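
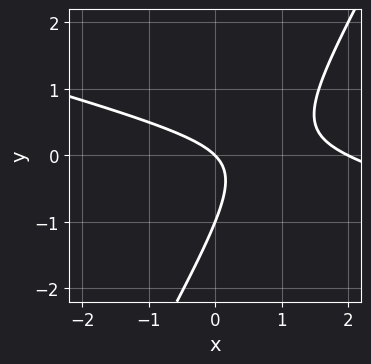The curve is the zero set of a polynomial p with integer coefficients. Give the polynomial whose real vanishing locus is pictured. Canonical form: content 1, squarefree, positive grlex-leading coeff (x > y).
(a) deg p = 2. The shape is more complex than any degree-1 curve.
(b) From the visible intercepts: the y-axis gridline crossings are at y ∈ {-1, 0}; among the integer gridlines, it crosses the x-axis at x ∈ {0, 2}.
(c) These observations pin down the coefficients.

x^2 + 3*x*y - 2*y^2 - 2*x - 2*y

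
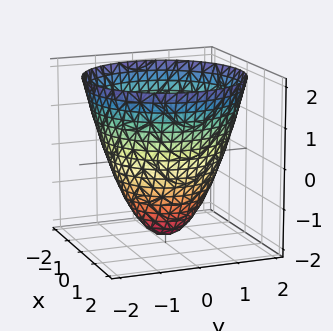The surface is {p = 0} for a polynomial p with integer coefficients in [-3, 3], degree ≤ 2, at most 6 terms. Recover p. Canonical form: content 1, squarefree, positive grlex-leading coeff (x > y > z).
x^2 + y^2 - z - 2

First, deg p = 2. No degree-1 surface has this shape.
Next, by symmetry, every cross-section ⟂ z is a circle, so x, y appear only via x² + y².
Then, checking where it meets the axes: one z-axis crossing is at z = -2; a circular section at z = -1 has radius exactly 1.
Finally, the integer polynomial consistent with all of this is the stated p.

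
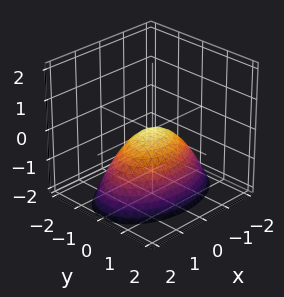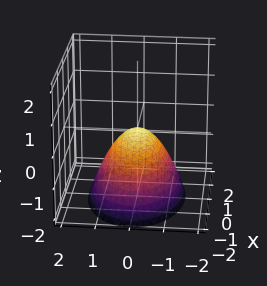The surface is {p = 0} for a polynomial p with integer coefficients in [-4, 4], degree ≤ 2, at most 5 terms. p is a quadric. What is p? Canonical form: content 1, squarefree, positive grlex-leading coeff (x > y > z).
x^2 + 2*y^2 + 2*z

(a) The degree is 2 — a paraboloid; a quadric.
(b) Symmetries: the x ↦ −x reflection is a symmetry, so x appears only in even powers; the y ↦ −y reflection is a symmetry, so y appears only in even powers.
(c) Reading off the gridlines: it crosses the x-axis at the gridline x = 0; it meets the y-axis at y = 0 (among the integer gridlines).
(d) These observations pin down the coefficients.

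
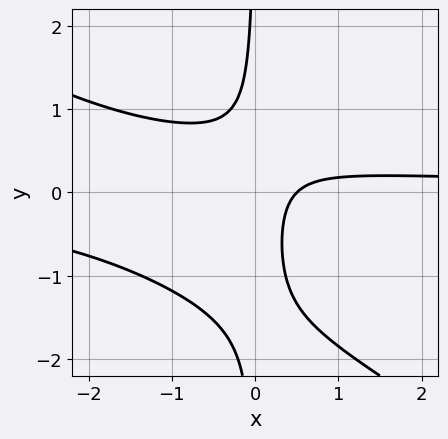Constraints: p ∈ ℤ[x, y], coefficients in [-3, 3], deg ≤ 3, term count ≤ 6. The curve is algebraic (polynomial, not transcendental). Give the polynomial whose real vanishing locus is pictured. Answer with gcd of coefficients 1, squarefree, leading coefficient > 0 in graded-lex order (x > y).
1. Degree: a generic line meets the curve in up to 3 points, so deg p = 3.
2. From the axis intercepts and sections: it misses every integer gridline on the y-axis.
3. Assembling these constraints gives the stated polynomial.

2*x^2*y + 3*x*y^2 + 3*x*y - 2*x + 1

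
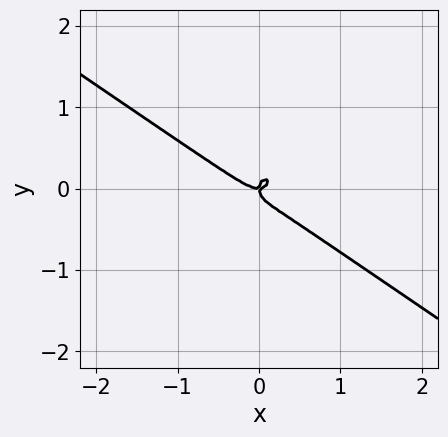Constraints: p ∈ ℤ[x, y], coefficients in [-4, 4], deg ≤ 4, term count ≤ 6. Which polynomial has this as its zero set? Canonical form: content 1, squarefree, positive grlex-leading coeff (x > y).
The degree is 3 — the shape is more complex than any degree-2 curve.
Observable constraints: it meets the x-axis at x = 0 (among the integer gridlines); it crosses the y-axis at the gridline y = 0.
Matching integer coefficients to the picture gives p.

3*x^3 + 3*x^2*y + 3*y^3 - x*y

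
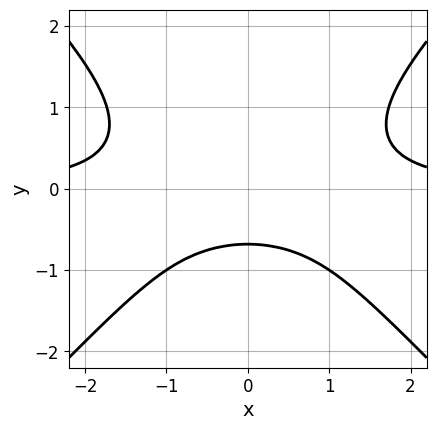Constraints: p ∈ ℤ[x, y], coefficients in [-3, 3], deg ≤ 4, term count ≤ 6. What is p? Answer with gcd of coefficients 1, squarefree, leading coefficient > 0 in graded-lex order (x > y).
1. Degree: the shape is more complex than any degree-2 curve, so deg p = 3.
2. Symmetries: the x ↦ −x reflection is a symmetry, so x appears only in even powers.
3. Observable constraints: no x-intercept at any integer in the box.
4. Solving for integer coefficients yields p as stated.

x^2*y - y^3 - y - 1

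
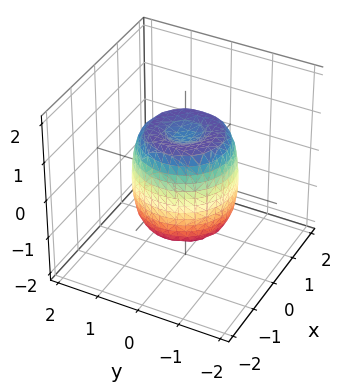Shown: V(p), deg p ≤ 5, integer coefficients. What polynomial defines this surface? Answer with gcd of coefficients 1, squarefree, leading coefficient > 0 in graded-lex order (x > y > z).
2*x^4 + 4*x^2*y^2 + 2*y^4 - 2*x^2 - 2*y^2 + z^2 - 1

1. deg p = 4. A generic line meets the surface in up to 4 points.
2. By symmetry, the surface is invariant under rotation about z: p = q(x² + y², z).
3. From the axis intercepts and sections: among the integer gridlines, it crosses the z-axis at z ∈ {-1, 1}; a circular section at z = 1 has radius exactly 1.
4. Matching integer coefficients to the picture gives p.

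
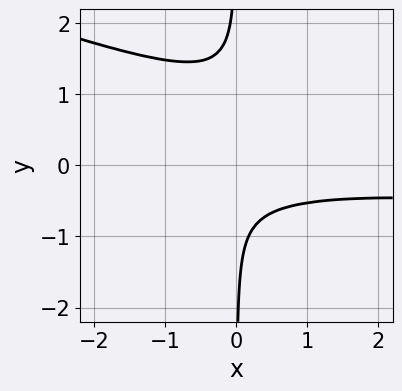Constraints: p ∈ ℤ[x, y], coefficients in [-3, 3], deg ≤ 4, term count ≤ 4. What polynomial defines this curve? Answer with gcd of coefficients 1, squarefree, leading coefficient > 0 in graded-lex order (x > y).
x^2*y^2 + 3*x*y^3 - 3*x*y^2 + 1

(a) The degree is 4 — the shape is more complex than any degree-3 curve.
(b) Observable constraints: the curve avoids every integer y-axis point in the box; the curve avoids every integer x-axis point in the box.
(c) The integer polynomial consistent with all of this is the stated p.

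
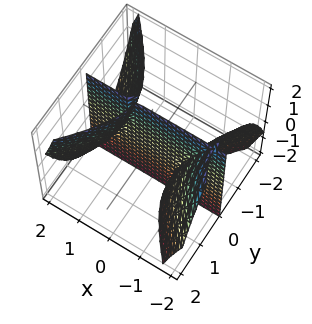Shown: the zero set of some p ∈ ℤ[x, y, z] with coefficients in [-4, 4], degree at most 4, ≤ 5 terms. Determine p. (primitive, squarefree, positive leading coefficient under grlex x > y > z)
3*x^2*y + 2*x*y*z - 3*y^3 - 3*y

I count 3 distinct pieces.
deg p = 3.
From the axis intercepts and sections: one y-axis crossing is at y = 0; the visible x-axis segment lies entirely on the surface.
Together with the visible shape, these determine p as stated.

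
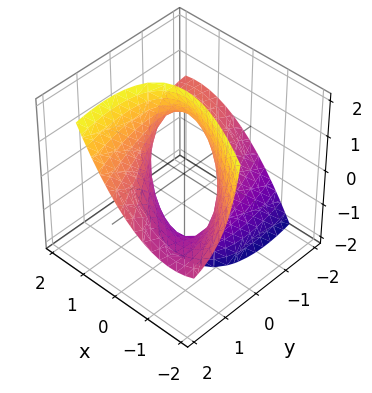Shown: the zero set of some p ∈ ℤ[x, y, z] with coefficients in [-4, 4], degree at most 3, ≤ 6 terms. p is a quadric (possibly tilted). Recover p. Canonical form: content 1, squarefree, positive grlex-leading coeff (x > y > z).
2*x^2 + 3*x*y + y^2 - 3*y*z - 2

(a) Degree: no degree-1 surface has this shape, so deg p = 2.
(b) Observable constraints: the surface avoids every integer z-axis point in the box; among the integer gridlines, it crosses the x-axis at x ∈ {-1, 1}.
(c) The integer polynomial consistent with all of this is the stated p.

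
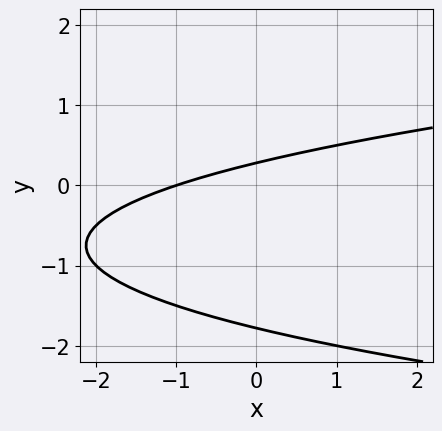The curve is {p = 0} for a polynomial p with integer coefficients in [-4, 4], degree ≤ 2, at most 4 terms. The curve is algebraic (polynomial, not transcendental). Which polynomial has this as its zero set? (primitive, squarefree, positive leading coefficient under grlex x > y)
Degree: a generic line meets the curve in up to 2 points, so deg p = 2.
Observable constraints: it crosses the x-axis at the gridline x = -1.
Together with the visible shape, these determine p as stated.

2*y^2 - x + 3*y - 1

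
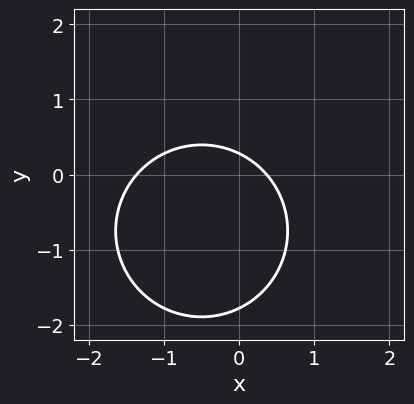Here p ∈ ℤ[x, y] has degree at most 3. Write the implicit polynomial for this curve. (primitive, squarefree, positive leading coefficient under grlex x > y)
2*x^2 + 2*y^2 + 2*x + 3*y - 1

First, deg p = 2.
Finally, putting this together gives p.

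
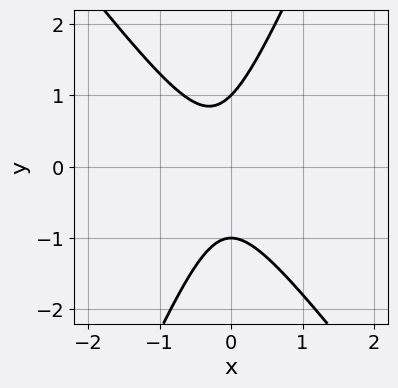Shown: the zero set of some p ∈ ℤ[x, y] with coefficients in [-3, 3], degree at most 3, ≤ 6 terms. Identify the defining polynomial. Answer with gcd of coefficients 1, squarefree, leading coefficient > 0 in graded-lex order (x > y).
(a) Degree: no degree-1 curve has this shape, so deg p = 2.
(b) From the visible intercepts: among the integer gridlines, it crosses the y-axis at y ∈ {-1, 1}; it misses every integer gridline on the x-axis.
(c) Assembling these constraints gives the stated polynomial.

3*x^2 + x*y - y^2 + x + 1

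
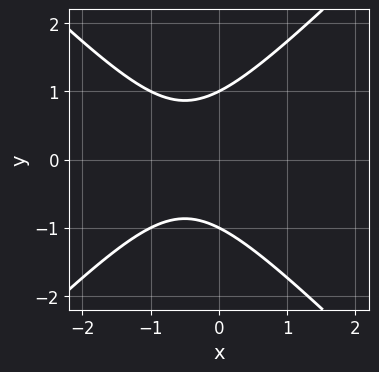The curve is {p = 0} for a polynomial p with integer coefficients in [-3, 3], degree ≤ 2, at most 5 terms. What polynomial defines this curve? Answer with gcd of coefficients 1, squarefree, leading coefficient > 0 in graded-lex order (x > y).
1. deg p = 2. The shape is more complex than any degree-1 curve.
2. Symmetries: it's symmetric under y → −y, forcing even powers of y.
3. From the visible intercepts: the curve avoids every integer x-axis point in the box; among the integer gridlines, it crosses the y-axis at y ∈ {-1, 1}.
4. Together with the visible shape, these determine p as stated.

x^2 - y^2 + x + 1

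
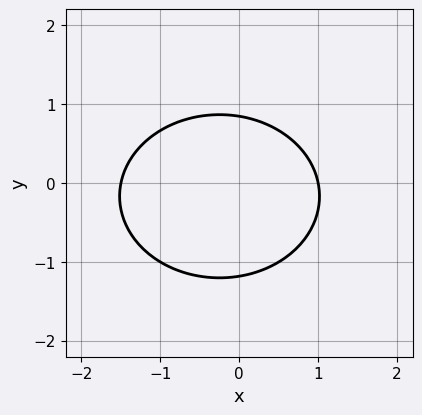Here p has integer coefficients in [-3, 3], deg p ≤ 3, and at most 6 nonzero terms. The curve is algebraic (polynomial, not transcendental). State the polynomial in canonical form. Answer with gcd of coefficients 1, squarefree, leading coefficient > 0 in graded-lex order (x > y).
(a) Degree: a generic line meets the curve in up to 2 points, so deg p = 2.
(b) From the axis intercepts and sections: one x-axis crossing is at x = 1.
(c) Together with the visible shape, these determine p as stated.

2*x^2 + 3*y^2 + x + y - 3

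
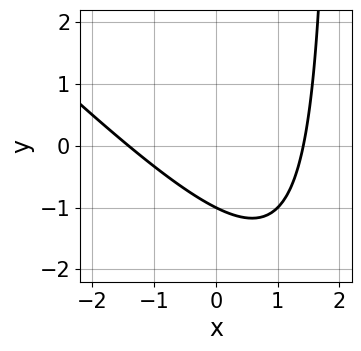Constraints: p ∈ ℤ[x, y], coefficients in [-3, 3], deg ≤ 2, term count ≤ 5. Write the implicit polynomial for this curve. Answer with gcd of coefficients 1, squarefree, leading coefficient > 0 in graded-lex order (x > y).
x^2 + x*y - 2*y - 2

1. deg p = 2. A generic line meets the curve in up to 2 points.
2. From the axis intercepts and sections: it crosses the y-axis at the gridline y = -1.
3. Matching integer coefficients to the picture gives p.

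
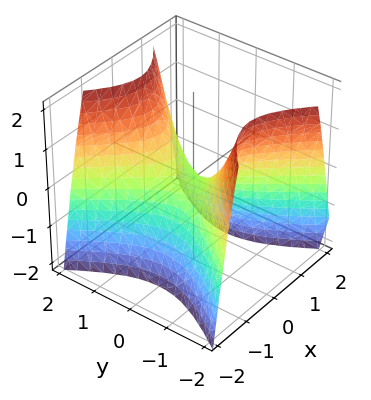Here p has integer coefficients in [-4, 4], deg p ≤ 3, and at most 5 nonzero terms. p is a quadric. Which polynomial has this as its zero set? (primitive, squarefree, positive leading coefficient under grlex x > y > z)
1. deg p = 2.
2. Symmetries: mirror symmetry y ↦ −y ⇒ only even powers of y; the x ↦ −x reflection is a symmetry, so x appears only in even powers.
3. From the axis intercepts and sections: it crosses the y-axis at the gridline y = 0; it crosses the z-axis at the gridline z = 0.
4. Assembling these constraints gives the stated polynomial.

3*x^2 - 2*y^2 + 2*z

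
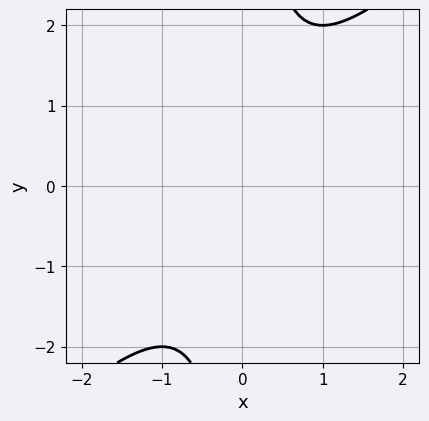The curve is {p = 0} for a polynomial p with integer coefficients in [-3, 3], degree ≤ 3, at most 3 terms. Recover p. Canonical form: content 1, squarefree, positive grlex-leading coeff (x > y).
x^2 - x*y + 1

(a) The degree is 2 — a generic line meets the curve in up to 2 points.
(b) Reading off the gridlines: no x-intercept at any integer in the box; it misses every integer gridline on the y-axis.
(c) Together with the visible shape, these determine p as stated.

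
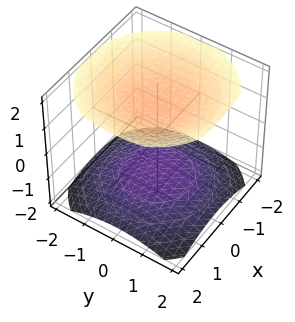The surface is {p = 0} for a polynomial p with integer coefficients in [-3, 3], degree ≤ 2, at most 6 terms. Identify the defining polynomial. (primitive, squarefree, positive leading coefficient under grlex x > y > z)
x^2 + y^2 - 2*z^2 + 3

The picture has 2 separate pieces. They look like related sheets of one shape, so recover p as a whole.
Degree: the shape is more complex than any degree-1 surface, so deg p = 2.
Symmetries: the z-axis is an axis of rotation, so x and y enter only as x² + y².
From the visible intercepts: the surface avoids every integer x-axis point in the box; the surface avoids every integer y-axis point in the box.
Matching integer coefficients to the picture gives p.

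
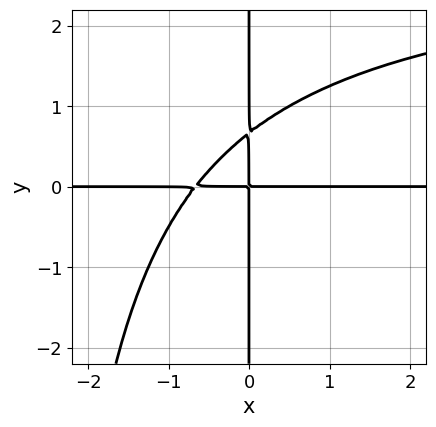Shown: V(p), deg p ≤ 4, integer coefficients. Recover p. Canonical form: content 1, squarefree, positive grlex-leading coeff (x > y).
The degree is 4 — the shape is more complex than any degree-3 curve.
From the visible intercepts: every point of the y-axis in the box is on the curve; every point of the x-axis in the box is on the curve.
Putting this together gives p.

x^2*y^2 - 3*x^2*y + 3*x*y^2 - 2*x*y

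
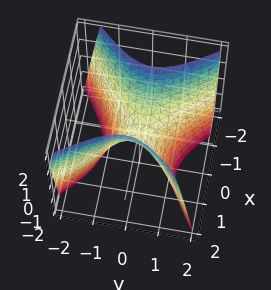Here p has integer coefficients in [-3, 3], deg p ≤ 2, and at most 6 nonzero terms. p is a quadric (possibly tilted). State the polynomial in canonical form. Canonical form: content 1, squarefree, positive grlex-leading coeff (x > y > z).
3*x^2 - x*y - 3*y^2 - 2*z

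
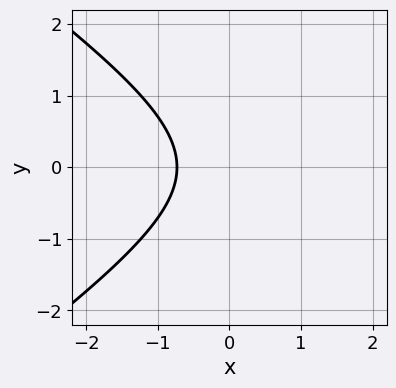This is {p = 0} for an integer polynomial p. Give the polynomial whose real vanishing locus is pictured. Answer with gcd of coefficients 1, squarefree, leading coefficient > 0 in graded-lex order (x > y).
(a) Degree: the shape is more complex than any degree-1 curve, so deg p = 2.
(b) Symmetries: the y ↦ −y reflection is a symmetry, so y appears only in even powers.
(c) Reading off the gridlines: the curve avoids every integer y-axis point in the box.
(d) Solving for integer coefficients yields p as stated.

x^2 - 2*y^2 - 2*x - 2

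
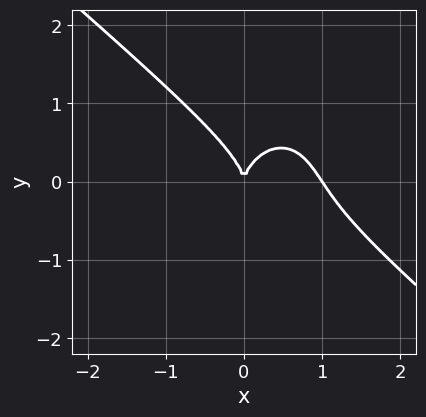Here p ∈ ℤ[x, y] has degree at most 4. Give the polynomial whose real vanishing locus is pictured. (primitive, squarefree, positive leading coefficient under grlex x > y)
First, the degree is 3 — a generic line meets the curve in up to 3 points.
Then, from the axis intercepts and sections: the x-axis gridline crossings are at x ∈ {0, 1}; one y-axis crossing is at y = 0.
Finally, together with the visible shape, these determine p as stated.

3*x^3 + 2*x^2*y + 2*y^3 - 3*x^2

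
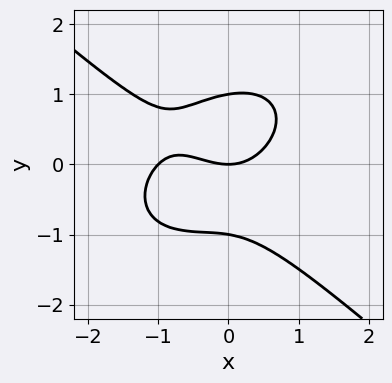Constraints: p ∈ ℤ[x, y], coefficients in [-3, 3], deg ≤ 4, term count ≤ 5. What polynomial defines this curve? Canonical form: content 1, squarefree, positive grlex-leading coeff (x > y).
2*x^3 + 3*y^3 + 2*x^2 - x*y - 3*y

First, deg p = 3.
Next, checking where it meets the axes: the x-axis gridline crossings are at x ∈ {-1, 0}; the y-axis gridline crossings are at y ∈ {-1, 0, 1}.
Finally, fitting integer coefficients to these (and the overall shape) gives p.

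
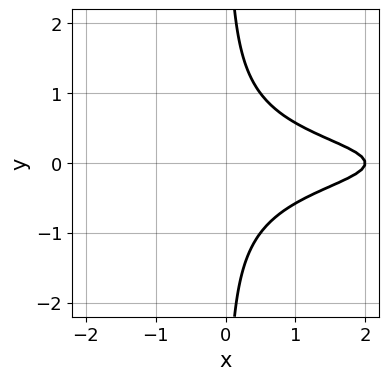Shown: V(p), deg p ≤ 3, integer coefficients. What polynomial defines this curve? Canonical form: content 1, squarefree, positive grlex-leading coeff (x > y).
Degree: the shape is more complex than any degree-2 curve, so deg p = 3.
Symmetries: it's symmetric under y → −y, forcing even powers of y.
From the visible intercepts: the curve avoids every integer y-axis point in the box; one x-axis crossing is at x = 2.
Fitting integer coefficients to these (and the overall shape) gives p.

3*x*y^2 + x - 2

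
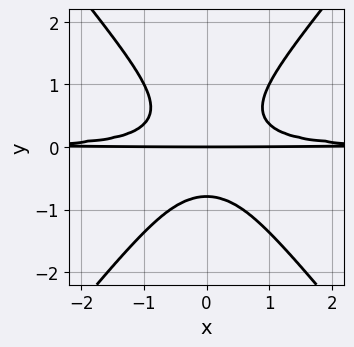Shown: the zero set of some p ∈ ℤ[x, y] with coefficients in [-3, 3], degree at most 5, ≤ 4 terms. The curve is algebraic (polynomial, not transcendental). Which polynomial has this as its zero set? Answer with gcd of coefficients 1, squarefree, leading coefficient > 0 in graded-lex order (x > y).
3*x^2*y^2 - 2*y^4 - y

First, the degree is 4 — the shape is more complex than any degree-3 curve.
Then, symmetries: it's symmetric under x → −x, forcing even powers of x.
Then, from the visible intercepts: it crosses the y-axis at the gridline y = 0; every point of the x-axis in the box is on the curve.
Finally, fitting integer coefficients to these (and the overall shape) gives p.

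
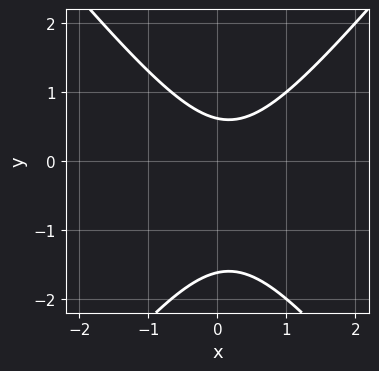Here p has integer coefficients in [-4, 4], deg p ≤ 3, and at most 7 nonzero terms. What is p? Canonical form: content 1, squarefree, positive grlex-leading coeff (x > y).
3*x^2 - 2*y^2 - x - 2*y + 2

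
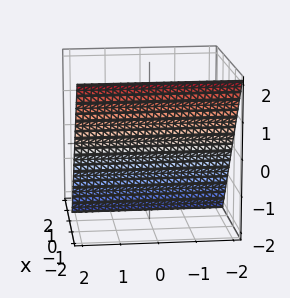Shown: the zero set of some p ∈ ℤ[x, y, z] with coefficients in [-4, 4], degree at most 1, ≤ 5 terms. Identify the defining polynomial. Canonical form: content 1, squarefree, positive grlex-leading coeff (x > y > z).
deg p = 1.
From the visible intercepts: one z-axis crossing is at z = -1; the surface avoids every integer y-axis point in the box.
Putting this together gives p.

3*x + 2*z + 2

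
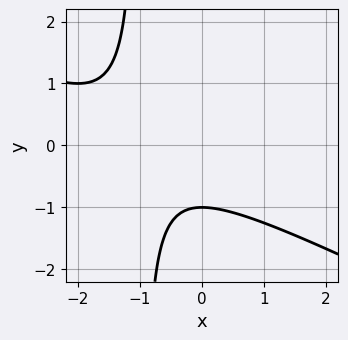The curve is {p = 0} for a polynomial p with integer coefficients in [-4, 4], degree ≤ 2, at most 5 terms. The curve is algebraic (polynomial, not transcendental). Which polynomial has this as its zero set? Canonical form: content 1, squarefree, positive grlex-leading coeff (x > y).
1. Degree: no degree-1 curve has this shape, so deg p = 2.
2. From the visible intercepts: the curve avoids every integer x-axis point in the box; one y-axis crossing is at y = -1.
3. Putting this together gives p.

x^2 + 2*x*y + 2*x + 2*y + 2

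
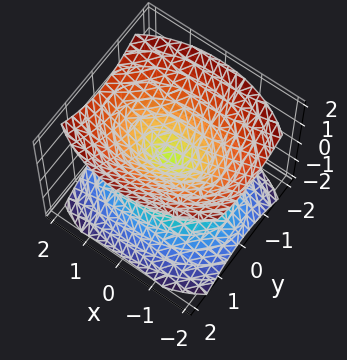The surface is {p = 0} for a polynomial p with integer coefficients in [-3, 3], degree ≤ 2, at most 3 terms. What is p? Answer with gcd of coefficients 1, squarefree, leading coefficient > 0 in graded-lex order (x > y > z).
1. The picture has 2 separate pieces. Treating them together as one polynomial.
2. Degree: two nappes meeting at a single point; a quadric, so deg p = 2.
3. Symmetries: mirror symmetry z ↦ −z ⇒ only even powers of z; the y ↦ −y reflection is a symmetry, so y appears only in even powers; it's symmetric under x → −x, forcing even powers of x.
4. Reading off the gridlines: it meets the x-axis at x = 0 (among the integer gridlines); it crosses the y-axis at the gridline y = 0; it meets the z-axis at z = 0 (among the integer gridlines).
5. Fitting integer coefficients to these (and the overall shape) gives p.

x^2 + 2*y^2 - 2*z^2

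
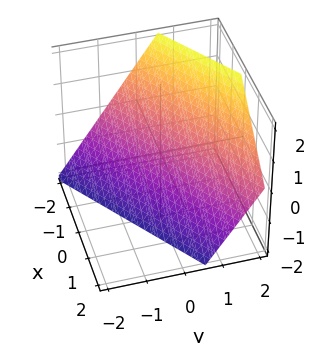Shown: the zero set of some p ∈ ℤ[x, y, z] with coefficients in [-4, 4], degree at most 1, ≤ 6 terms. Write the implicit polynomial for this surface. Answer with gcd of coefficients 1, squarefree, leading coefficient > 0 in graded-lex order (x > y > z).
1. deg p = 1. The surface is flat (a plane).
2. Reading off the gridlines: it meets the x-axis at x = -1 (among the integer gridlines); it crosses the z-axis at the gridline z = -1.
3. Solving for integer coefficients yields p as stated.

2*x - 3*y + 2*z + 2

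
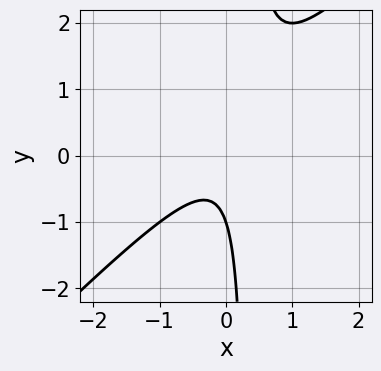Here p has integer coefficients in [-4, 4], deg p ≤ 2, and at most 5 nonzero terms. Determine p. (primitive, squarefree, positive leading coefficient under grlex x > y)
3*x^2 - 3*x*y + y + 1

(a) Degree: no degree-1 curve has this shape, so deg p = 2.
(b) Checking where it meets the axes: it meets the y-axis at y = -1 (among the integer gridlines); it misses every integer gridline on the x-axis.
(c) Putting this together gives p.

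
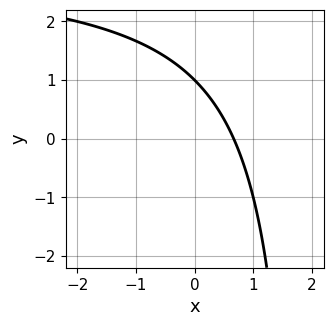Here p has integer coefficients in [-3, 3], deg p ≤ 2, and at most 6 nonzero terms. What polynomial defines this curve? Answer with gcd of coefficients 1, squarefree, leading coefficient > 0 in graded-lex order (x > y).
First, deg p = 2. The shape is more complex than any degree-1 curve.
Next, checking where it meets the axes: one y-axis crossing is at y = 1.
Finally, assembling these constraints gives the stated polynomial.

x*y - 3*x - 2*y + 2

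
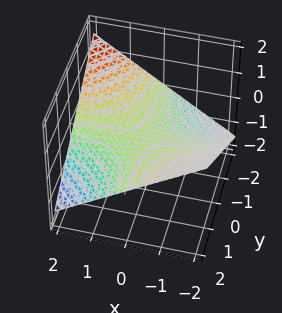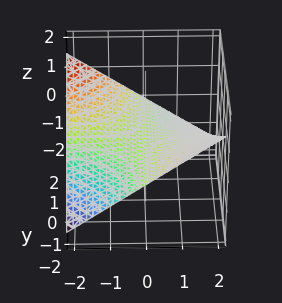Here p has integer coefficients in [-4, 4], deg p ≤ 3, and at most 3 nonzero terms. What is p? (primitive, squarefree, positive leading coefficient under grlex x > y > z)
x*y + 3*z

The degree is 2 — a saddle surface; a quadric.
Reading off the gridlines: the visible y-axis segment lies entirely on the surface; one z-axis crossing is at z = 0; the visible x-axis segment lies entirely on the surface.
Together with the visible shape, these determine p as stated.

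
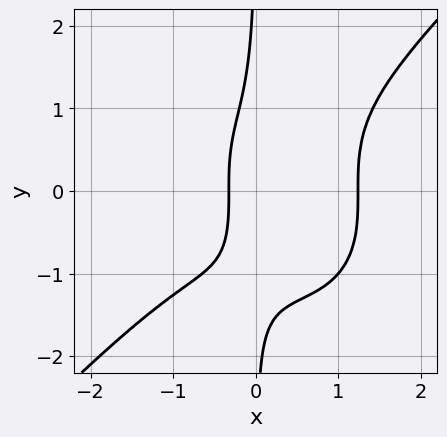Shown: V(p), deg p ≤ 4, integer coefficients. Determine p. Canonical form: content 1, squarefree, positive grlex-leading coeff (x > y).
2*x^4 - 2*x*y^3 - 3*x - 1

1. deg p = 4. The shape is more complex than any degree-3 curve.
2. Observable constraints: no y-intercept at any integer in the box.
3. Putting this together gives p.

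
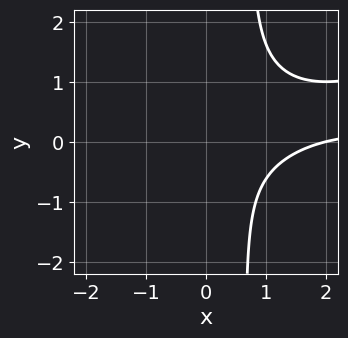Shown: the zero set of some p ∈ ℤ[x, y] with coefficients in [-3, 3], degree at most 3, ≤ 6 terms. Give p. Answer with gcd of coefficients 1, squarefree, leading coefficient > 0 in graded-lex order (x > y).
(a) deg p = 3.
(b) Reading off the gridlines: the curve avoids every integer y-axis point in the box; it crosses the x-axis at the gridline x = 2.
(c) Together with the visible shape, these determine p as stated.

x^2*y - 3*x*y^2 + 2*y^2 - x + 2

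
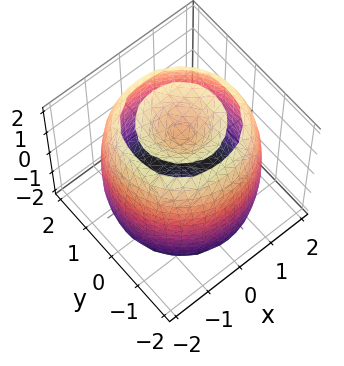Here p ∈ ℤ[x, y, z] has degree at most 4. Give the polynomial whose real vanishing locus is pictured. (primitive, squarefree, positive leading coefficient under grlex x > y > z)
I count 2 distinct pieces.
deg p = 4.
Symmetries: rotational symmetry about the z-axis ⇒ p depends on x, y only through x² + y².
Against the integer gridlines: a circular section at z = -2 has radius exactly 1.
Assembling these constraints gives the stated polynomial.

x^4 + 2*x^2*y^2 + y^4 - 3*x^2 - 3*y^2 + z^2 - 2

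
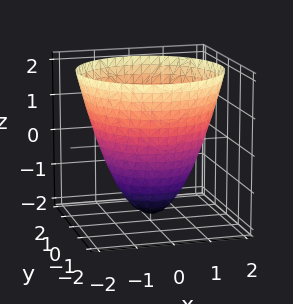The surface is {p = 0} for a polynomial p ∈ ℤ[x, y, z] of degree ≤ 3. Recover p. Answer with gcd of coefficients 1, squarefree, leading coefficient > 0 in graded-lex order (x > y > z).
x^2 + y^2 - z - 2

Degree: a generic line meets the surface in up to 2 points, so deg p = 2.
Symmetries: every cross-section ⟂ z is a circle, so x, y appear only via x² + y².
Against the integer gridlines: one z-axis crossing is at z = -2; a circular section at z = 1 has radius between 1 and 2.
These observations pin down the coefficients.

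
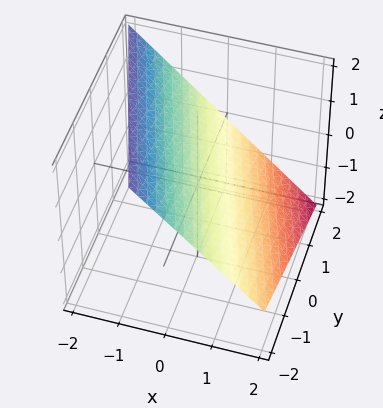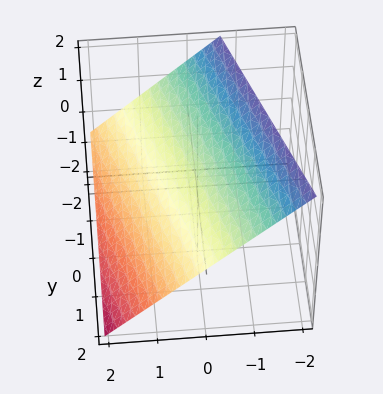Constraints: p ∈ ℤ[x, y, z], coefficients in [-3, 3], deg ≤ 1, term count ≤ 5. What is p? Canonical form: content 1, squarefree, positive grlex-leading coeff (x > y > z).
1. Degree: every cross-section is a straight line — this is a plane, so deg p = 1.
2. From the visible intercepts: it crosses the y-axis at the gridline y = 2.
3. Solving for integer coefficients yields p as stated.

3*x + y + 3*z - 2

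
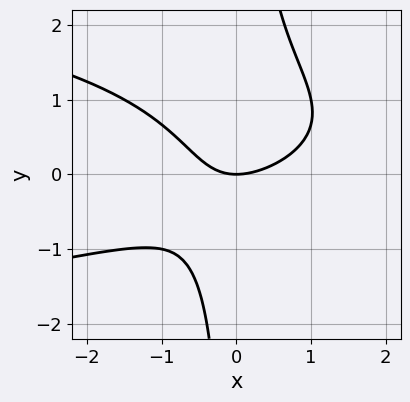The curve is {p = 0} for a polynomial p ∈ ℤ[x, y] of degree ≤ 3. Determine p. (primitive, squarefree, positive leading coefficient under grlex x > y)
3*x*y^2 + 2*x^2 - 2*x*y - 3*y

First, deg p = 3. The shape is more complex than any degree-2 curve.
Next, against the integer gridlines: it meets the y-axis at y = 0 (among the integer gridlines); it crosses the x-axis at the gridline x = 0.
Finally, together with the visible shape, these determine p as stated.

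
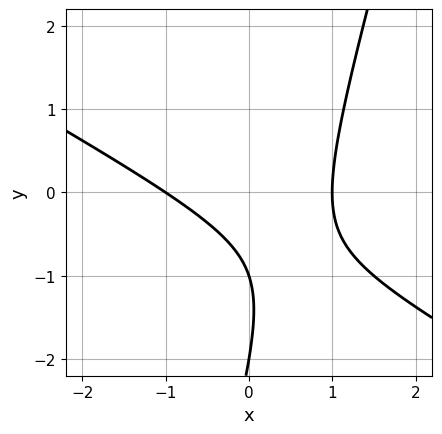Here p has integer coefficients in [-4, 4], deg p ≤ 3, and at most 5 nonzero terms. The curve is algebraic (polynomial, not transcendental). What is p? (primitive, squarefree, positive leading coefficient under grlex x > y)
deg p = 2. No degree-1 curve has this shape.
Reading off the gridlines: the y-axis gridline crossings are at y ∈ {-2, -1}; the x-axis gridline crossings are at x ∈ {-1, 1}.
Together with the visible shape, these determine p as stated.

2*x^2 + 3*x*y - y^2 - 3*y - 2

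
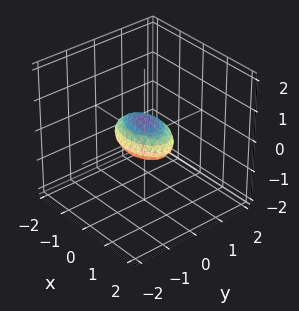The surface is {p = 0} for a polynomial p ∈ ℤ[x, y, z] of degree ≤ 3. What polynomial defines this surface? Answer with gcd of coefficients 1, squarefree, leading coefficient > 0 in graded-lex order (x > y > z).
deg p = 2. Bounded and convex; a quadric.
Symmetries: it's symmetric under x → −x, forcing even powers of x; it's symmetric under z → −z, forcing even powers of z; mirror symmetry y ↦ −y ⇒ only even powers of y.
From the visible intercepts: the x-axis gridline crossings are at x ∈ {-1, 1}.
The integer polynomial consistent with all of this is the stated p.

x^2 + 2*y^2 + 3*z^2 - 1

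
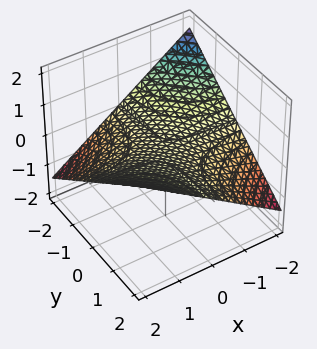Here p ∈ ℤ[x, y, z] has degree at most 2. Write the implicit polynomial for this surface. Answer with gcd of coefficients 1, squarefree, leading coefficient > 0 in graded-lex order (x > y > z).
1. Degree: a hyperbolic paraboloid; a quadric, so deg p = 2.
2. Reading off the gridlines: the visible y-axis segment lies entirely on the surface; every point of the x-axis in the box is on the surface.
3. Assembling these constraints gives the stated polynomial.

x*y - 3*z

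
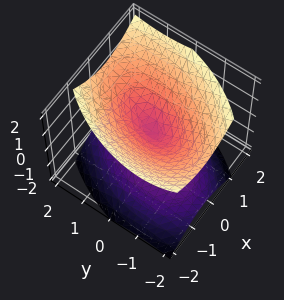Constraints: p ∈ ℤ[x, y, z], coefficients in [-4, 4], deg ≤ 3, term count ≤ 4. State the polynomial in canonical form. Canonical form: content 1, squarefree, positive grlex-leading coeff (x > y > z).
2*x^2 - x*y + y^2 - 2*z^2

(a) Degree: no degree-1 surface has this shape, so deg p = 2.
(b) Against the integer gridlines: it crosses the y-axis at the gridline y = 0; one z-axis crossing is at z = 0; it meets the x-axis at x = 0 (among the integer gridlines).
(c) Fitting integer coefficients to these (and the overall shape) gives p.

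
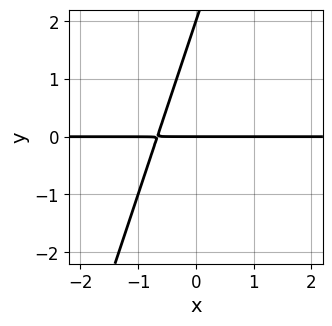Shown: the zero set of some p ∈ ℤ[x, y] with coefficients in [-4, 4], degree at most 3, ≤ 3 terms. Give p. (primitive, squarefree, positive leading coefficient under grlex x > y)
(a) The degree is 2 — a generic line meets the curve in up to 2 points.
(b) Against the integer gridlines: the y-axis gridline crossings are at y ∈ {0, 2}; the visible x-axis segment lies entirely on the curve.
(c) Putting this together gives p.

3*x*y - y^2 + 2*y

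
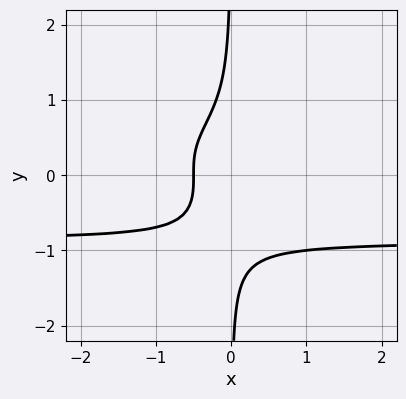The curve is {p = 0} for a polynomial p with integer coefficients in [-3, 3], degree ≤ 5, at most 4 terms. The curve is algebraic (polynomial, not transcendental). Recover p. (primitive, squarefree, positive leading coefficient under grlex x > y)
First, degree: no degree-3 curve has this shape, so deg p = 4.
Next, checking where it meets the axes: the curve avoids every integer y-axis point in the box.
Finally, fitting integer coefficients to these (and the overall shape) gives p.

3*x*y^3 + 2*x + 1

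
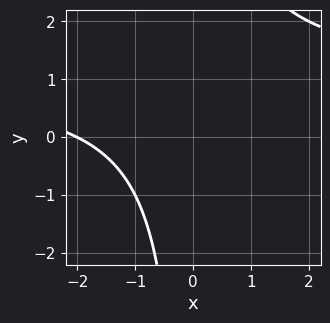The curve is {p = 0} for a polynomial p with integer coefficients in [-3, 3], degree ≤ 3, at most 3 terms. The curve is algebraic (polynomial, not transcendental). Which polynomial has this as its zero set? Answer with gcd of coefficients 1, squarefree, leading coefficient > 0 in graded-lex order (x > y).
x*y - x - 2

First, the degree is 2 — no degree-1 curve has this shape.
Then, checking where it meets the axes: the curve avoids every integer y-axis point in the box; it meets the x-axis at x = -2 (among the integer gridlines).
Finally, assembling these constraints gives the stated polynomial.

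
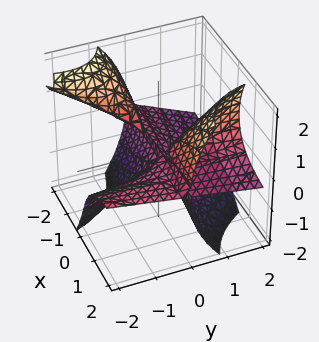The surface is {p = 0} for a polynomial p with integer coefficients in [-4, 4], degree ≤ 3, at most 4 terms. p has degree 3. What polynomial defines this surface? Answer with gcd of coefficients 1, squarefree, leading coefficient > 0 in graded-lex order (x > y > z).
I count 2 distinct pieces.
The degree is 3 — the shape is more complex than any degree-2 surface.
Checking where it meets the axes: the visible x-axis segment lies entirely on the surface; it meets the z-axis at z = 0 (among the integer gridlines); it meets the y-axis at y = 0 (among the integer gridlines).
Putting this together gives p.

x*y^2 + 3*x*y*z - z^3 - y^2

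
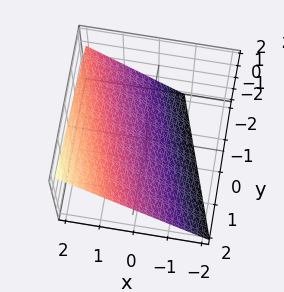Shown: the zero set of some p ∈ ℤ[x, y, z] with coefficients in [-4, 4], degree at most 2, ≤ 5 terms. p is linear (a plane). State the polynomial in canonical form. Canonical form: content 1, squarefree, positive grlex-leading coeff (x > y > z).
3*x + y - 3*z - 2

(a) The degree is 1 — the surface is flat (a plane).
(b) From the axis intercepts and sections: it crosses the y-axis at the gridline y = 2.
(c) Assembling these constraints gives the stated polynomial.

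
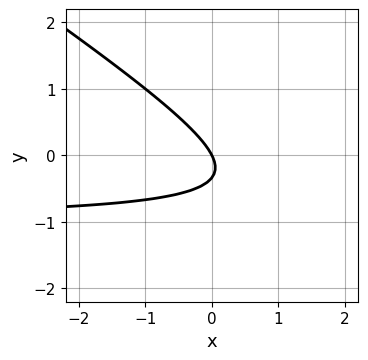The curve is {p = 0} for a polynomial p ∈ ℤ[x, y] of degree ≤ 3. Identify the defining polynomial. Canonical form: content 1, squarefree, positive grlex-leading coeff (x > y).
2*x*y + 3*y^2 + 2*x + y

(a) The degree is 2 — the shape is more complex than any degree-1 curve.
(b) Checking where it meets the axes: one x-axis crossing is at x = 0; it meets the y-axis at y = 0 (among the integer gridlines).
(c) Solving for integer coefficients yields p as stated.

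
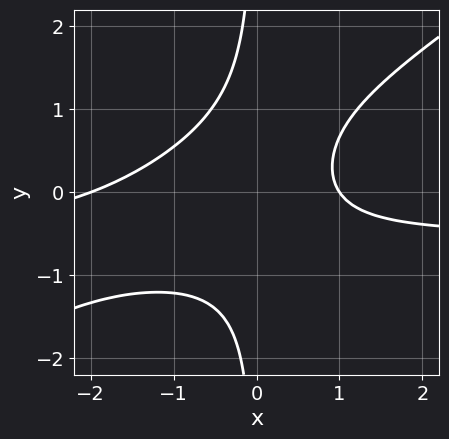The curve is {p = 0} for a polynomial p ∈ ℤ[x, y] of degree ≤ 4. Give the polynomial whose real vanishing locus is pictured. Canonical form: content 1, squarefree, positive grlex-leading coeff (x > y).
(a) Degree: the shape is more complex than any degree-2 curve, so deg p = 3.
(b) From the visible intercepts: it misses every integer gridline on the y-axis; among the integer gridlines, it crosses the x-axis at x ∈ {-2, 1}.
(c) Assembling these constraints gives the stated polynomial.

2*x^2*y - 3*x*y^2 + x^2 + x - 2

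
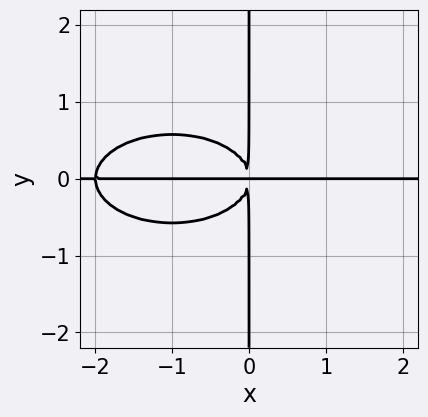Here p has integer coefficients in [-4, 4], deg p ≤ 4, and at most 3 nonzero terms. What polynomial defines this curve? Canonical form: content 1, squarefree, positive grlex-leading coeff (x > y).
x^3*y + 3*x*y^3 + 2*x^2*y

(a) The degree is 4 — no degree-3 curve has this shape.
(b) From the visible intercepts: every point of the x-axis in the box is on the curve; every point of the y-axis in the box is on the curve.
(c) Together with the visible shape, these determine p as stated.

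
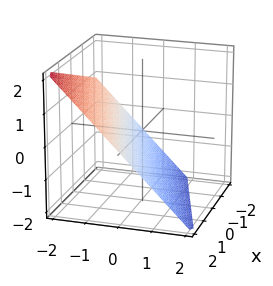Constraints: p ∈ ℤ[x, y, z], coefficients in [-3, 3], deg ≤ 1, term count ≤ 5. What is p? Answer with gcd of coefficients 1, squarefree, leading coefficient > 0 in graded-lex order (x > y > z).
x - 3*y - 3*z - 2

The degree is 1 — the surface is flat (a plane).
Checking where it meets the axes: one x-axis crossing is at x = 2.
Fitting integer coefficients to these (and the overall shape) gives p.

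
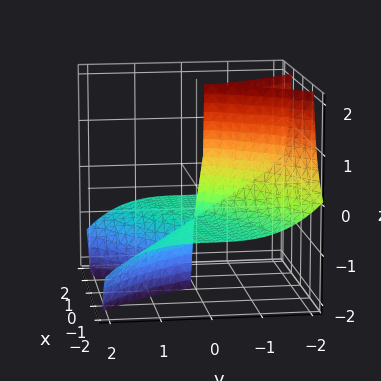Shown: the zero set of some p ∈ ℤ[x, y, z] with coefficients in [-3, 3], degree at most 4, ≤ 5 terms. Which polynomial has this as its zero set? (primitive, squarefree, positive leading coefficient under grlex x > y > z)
3*x^2*z + y^3 + 2*x^2

The degree is 3 — no degree-2 surface has this shape.
Observable constraints: it crosses the x-axis at the gridline x = 0; every point of the z-axis in the box is on the surface; one y-axis crossing is at y = 0.
Together with the visible shape, these determine p as stated.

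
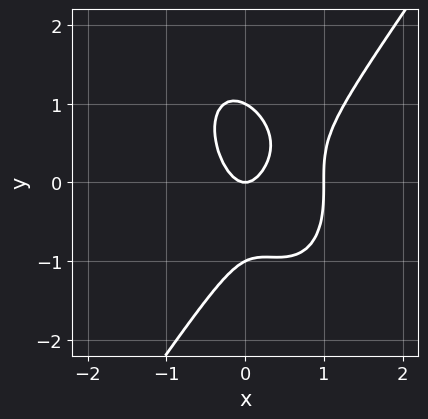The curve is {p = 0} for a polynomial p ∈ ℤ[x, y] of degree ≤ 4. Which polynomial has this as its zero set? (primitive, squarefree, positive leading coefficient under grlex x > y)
First, deg p = 3.
Then, against the integer gridlines: among the integer gridlines, it crosses the x-axis at x ∈ {0, 1}; the y-axis gridline crossings are at y ∈ {-1, 0, 1}.
Finally, putting this together gives p.

3*x^3 - y^3 - 3*x^2 - x*y + y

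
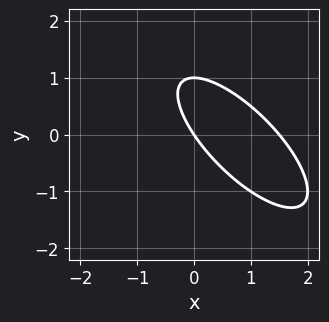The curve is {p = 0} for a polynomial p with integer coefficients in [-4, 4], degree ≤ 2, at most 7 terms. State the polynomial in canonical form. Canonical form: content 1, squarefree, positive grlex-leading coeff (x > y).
2*x^2 + 3*x*y + 2*y^2 - 3*x - 2*y

First, the degree is 2 — a generic line meets the curve in up to 2 points.
Then, against the integer gridlines: the y-axis gridline crossings are at y ∈ {0, 1}; it meets the x-axis at x = 0 (among the integer gridlines).
Finally, solving for integer coefficients yields p as stated.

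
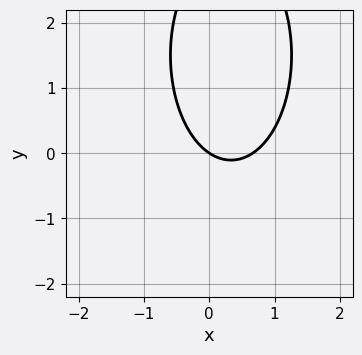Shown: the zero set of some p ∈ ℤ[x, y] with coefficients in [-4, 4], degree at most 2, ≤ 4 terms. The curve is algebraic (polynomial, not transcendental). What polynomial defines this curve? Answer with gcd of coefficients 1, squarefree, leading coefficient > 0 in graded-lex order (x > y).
3*x^2 + y^2 - 2*x - 3*y

Degree: the shape is more complex than any degree-1 curve, so deg p = 2.
From the visible intercepts: one y-axis crossing is at y = 0; it crosses the x-axis at the gridline x = 0.
Assembling these constraints gives the stated polynomial.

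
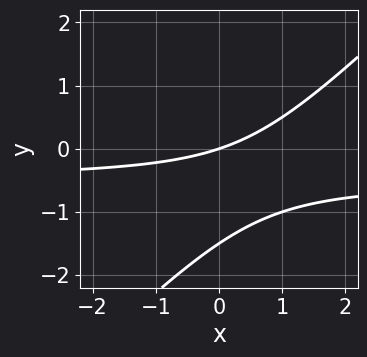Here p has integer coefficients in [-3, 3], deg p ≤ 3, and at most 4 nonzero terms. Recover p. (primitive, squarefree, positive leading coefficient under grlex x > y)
(a) Degree: a generic line meets the curve in up to 2 points, so deg p = 2.
(b) Reading off the gridlines: it crosses the y-axis at the gridline y = 0; it crosses the x-axis at the gridline x = 0.
(c) Putting this together gives p.

2*x*y - 2*y^2 + x - 3*y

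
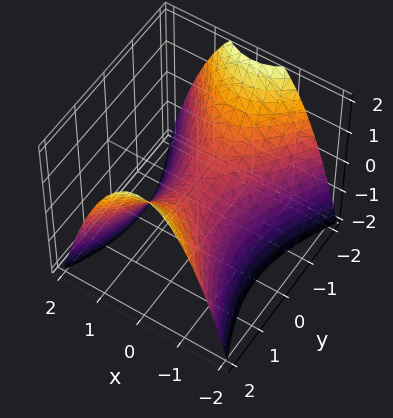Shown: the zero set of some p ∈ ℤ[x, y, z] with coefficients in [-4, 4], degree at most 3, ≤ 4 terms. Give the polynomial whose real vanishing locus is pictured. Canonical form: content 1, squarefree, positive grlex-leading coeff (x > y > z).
First, degree: a saddle surface; a quadric, so deg p = 2.
Next, symmetries: it's symmetric under y → −y, forcing even powers of y; it's symmetric under x → −x, forcing even powers of x.
Next, against the integer gridlines: it crosses the y-axis at the gridline y = 0; one x-axis crossing is at x = 0.
Finally, putting this together gives p.

2*x^2 - y^2 + 2*z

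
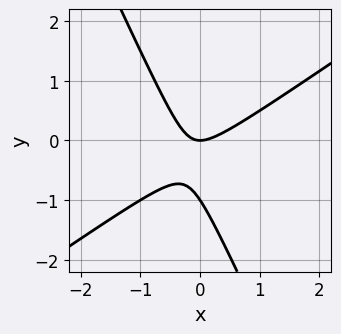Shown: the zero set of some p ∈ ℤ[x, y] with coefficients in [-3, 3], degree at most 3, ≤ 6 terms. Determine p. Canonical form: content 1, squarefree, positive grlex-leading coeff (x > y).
(a) deg p = 2.
(b) Reading off the gridlines: it meets the x-axis at x = 0 (among the integer gridlines); among the integer gridlines, it crosses the y-axis at y ∈ {-1, 0}.
(c) Fitting integer coefficients to these (and the overall shape) gives p.

3*x^2 - 3*x*y - 2*y^2 - 2*y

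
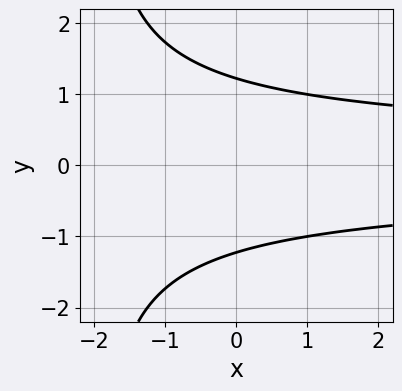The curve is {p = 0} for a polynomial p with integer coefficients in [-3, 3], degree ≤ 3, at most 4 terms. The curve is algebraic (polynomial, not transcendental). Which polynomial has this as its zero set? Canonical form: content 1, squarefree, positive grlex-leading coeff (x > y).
x*y^2 + 2*y^2 - 3

1. The degree is 3 — no degree-2 curve has this shape.
2. Symmetries: it's symmetric under y → −y, forcing even powers of y.
3. Observable constraints: the curve avoids every integer x-axis point in the box.
4. Together with the visible shape, these determine p as stated.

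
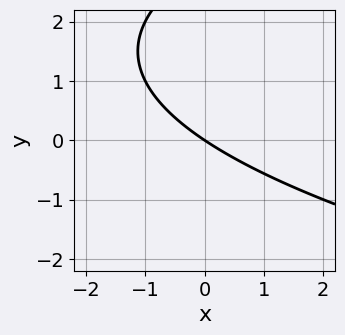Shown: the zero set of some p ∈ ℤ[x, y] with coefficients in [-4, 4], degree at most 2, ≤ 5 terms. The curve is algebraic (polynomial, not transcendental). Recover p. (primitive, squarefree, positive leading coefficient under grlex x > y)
y^2 - 2*x - 3*y

First, degree: the shape is more complex than any degree-1 curve, so deg p = 2.
Next, observable constraints: it crosses the y-axis at the gridline y = 0; it meets the x-axis at x = 0 (among the integer gridlines).
Finally, putting this together gives p.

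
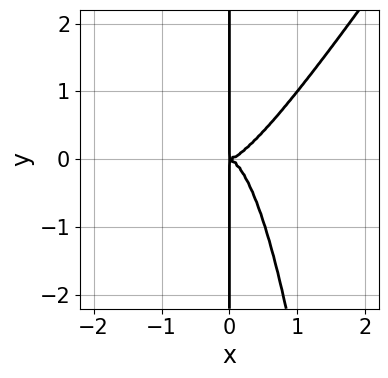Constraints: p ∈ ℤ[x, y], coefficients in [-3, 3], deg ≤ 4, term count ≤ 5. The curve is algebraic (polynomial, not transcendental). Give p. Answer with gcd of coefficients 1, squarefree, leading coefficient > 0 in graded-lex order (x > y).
(a) Degree: no degree-3 curve has this shape, so deg p = 4.
(b) Against the integer gridlines: the visible y-axis segment lies entirely on the curve.
(c) Matching integer coefficients to the picture gives p.

3*x^4 - 2*x^3*y - x*y^2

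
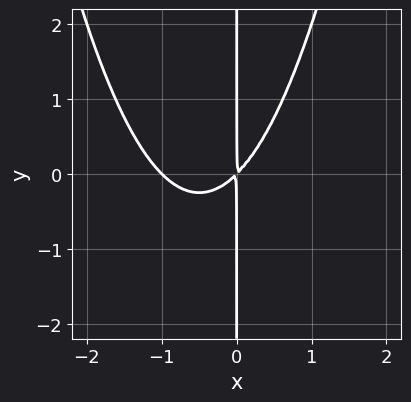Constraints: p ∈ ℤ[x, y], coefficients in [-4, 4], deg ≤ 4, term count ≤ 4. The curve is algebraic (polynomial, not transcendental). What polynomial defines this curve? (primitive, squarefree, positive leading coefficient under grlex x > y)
1. The degree is 3 — the shape is more complex than any degree-2 curve.
2. Observable constraints: one x-axis crossing is at x = -1; the visible y-axis segment lies entirely on the curve.
3. Fitting integer coefficients to these (and the overall shape) gives p.

x^3 + x^2 - x*y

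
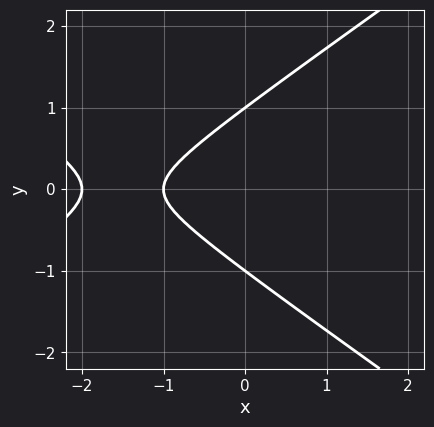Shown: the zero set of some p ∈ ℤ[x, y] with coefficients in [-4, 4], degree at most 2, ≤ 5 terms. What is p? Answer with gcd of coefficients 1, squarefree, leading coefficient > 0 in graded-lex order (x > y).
First, deg p = 2.
Next, symmetries: mirror symmetry y ↦ −y ⇒ only even powers of y.
Next, from the visible intercepts: among the integer gridlines, it crosses the x-axis at x ∈ {-2, -1}; the y-axis gridline crossings are at y ∈ {-1, 1}.
Finally, together with the visible shape, these determine p as stated.

x^2 - 2*y^2 + 3*x + 2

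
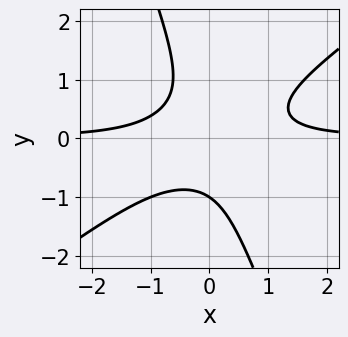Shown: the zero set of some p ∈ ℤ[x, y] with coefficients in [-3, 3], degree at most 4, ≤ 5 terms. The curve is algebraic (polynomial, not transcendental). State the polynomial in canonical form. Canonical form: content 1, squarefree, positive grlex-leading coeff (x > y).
(a) Degree: a generic line meets the curve in up to 3 points, so deg p = 3.
(b) Observable constraints: one y-axis crossing is at y = -1; the curve avoids every integer x-axis point in the box.
(c) Matching integer coefficients to the picture gives p.

2*x^2*y - 2*x*y^2 - y^3 - 1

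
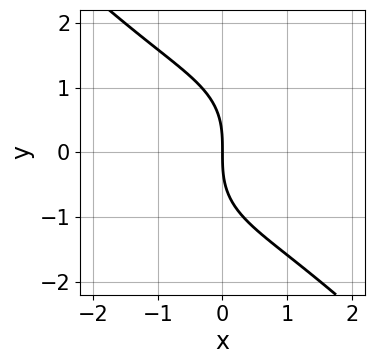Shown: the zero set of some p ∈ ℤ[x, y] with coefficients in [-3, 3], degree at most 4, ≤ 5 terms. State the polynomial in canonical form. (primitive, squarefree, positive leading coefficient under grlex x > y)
1. Degree: a generic line meets the curve in up to 3 points, so deg p = 3.
2. From the axis intercepts and sections: it crosses the x-axis at the gridline x = 0; it meets the y-axis at y = 0 (among the integer gridlines).
3. These observations pin down the coefficients.

x^3 + y^3 + 3*x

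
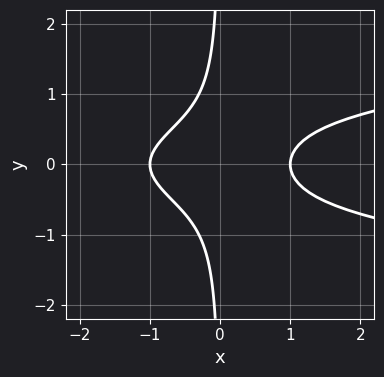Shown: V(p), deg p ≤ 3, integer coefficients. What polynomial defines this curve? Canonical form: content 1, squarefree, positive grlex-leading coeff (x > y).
3*x*y^2 - x^2 + 1

1. Degree: a generic line meets the curve in up to 3 points, so deg p = 3.
2. Symmetries: it's symmetric under y → −y, forcing even powers of y.
3. Checking where it meets the axes: the x-axis gridline crossings are at x ∈ {-1, 1}; the curve avoids every integer y-axis point in the box.
4. Fitting integer coefficients to these (and the overall shape) gives p.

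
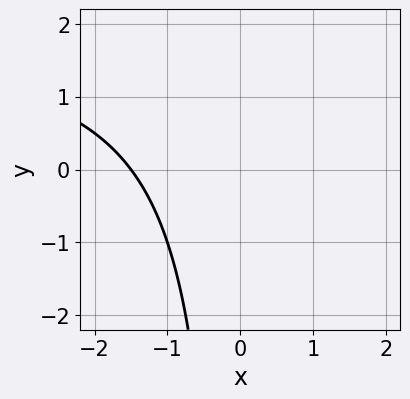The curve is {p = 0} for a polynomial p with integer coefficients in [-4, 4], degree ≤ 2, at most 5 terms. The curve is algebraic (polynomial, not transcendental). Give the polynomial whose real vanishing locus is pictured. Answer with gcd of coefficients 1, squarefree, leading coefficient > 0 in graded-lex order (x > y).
1. deg p = 2. No degree-1 curve has this shape.
2. Observable constraints: the curve avoids every integer y-axis point in the box.
3. The integer polynomial consistent with all of this is the stated p.

x*y - 2*x - 3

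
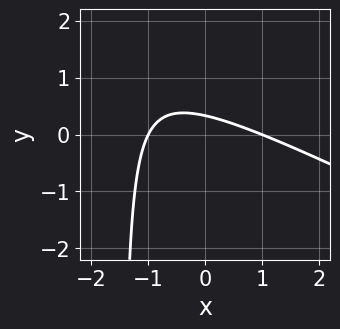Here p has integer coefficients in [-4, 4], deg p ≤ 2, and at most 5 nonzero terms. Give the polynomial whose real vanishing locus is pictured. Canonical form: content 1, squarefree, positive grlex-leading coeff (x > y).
1. The degree is 2 — a generic line meets the curve in up to 2 points.
2. Against the integer gridlines: the x-axis gridline crossings are at x ∈ {-1, 1}.
3. Together with the visible shape, these determine p as stated.

x^2 + 2*x*y + 3*y - 1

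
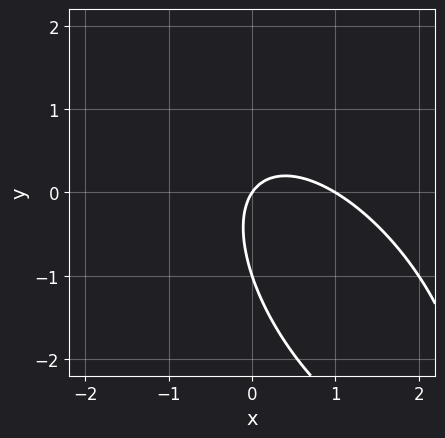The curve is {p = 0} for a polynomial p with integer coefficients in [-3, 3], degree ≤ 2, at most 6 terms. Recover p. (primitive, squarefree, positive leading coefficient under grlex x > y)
3*x^2 + 3*x*y + 2*y^2 - 3*x + 2*y

The degree is 2 — no degree-1 curve has this shape.
Reading off the gridlines: among the integer gridlines, it crosses the y-axis at y ∈ {-1, 0}; among the integer gridlines, it crosses the x-axis at x ∈ {0, 1}.
Solving for integer coefficients yields p as stated.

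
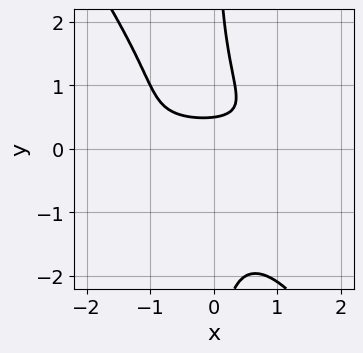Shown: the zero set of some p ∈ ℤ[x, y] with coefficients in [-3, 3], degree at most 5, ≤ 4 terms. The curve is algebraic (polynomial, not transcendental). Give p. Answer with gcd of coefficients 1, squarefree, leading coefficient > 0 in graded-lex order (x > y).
3*x^2*y^2 + 2*x*y^3 - 2*y + 1

Degree: no degree-3 curve has this shape, so deg p = 4.
Observable constraints: no x-intercept at any integer in the box.
Matching integer coefficients to the picture gives p.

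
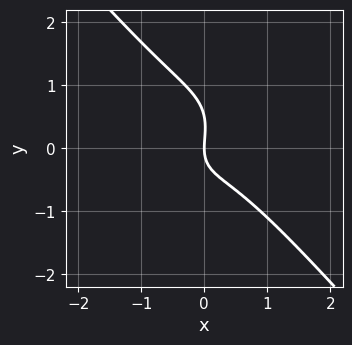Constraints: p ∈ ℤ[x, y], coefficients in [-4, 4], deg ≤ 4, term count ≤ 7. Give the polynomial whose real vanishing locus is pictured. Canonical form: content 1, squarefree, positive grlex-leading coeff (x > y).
3*x^3 + 2*y^3 + x*y - y^2 + 2*x

(a) deg p = 3.
(b) From the visible intercepts: it meets the y-axis at y = 0 (among the integer gridlines); one x-axis crossing is at x = 0.
(c) The integer polynomial consistent with all of this is the stated p.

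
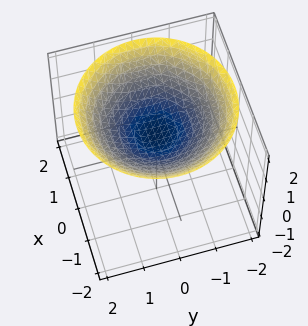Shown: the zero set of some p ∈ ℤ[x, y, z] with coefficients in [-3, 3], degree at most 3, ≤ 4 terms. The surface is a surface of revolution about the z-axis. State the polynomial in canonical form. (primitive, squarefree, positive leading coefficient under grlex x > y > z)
1. The degree is 2 — the shape is more complex than any degree-1 surface.
2. By symmetry, the z-axis is an axis of rotation, so x and y enter only as x² + y².
3. Checking where it meets the axes: the surface avoids every integer x-axis point in the box; a circular section at z = 1 has radius exactly 1.
4. Together with the visible shape, these determine p as stated.

x^2 + y^2 - 3*z + 2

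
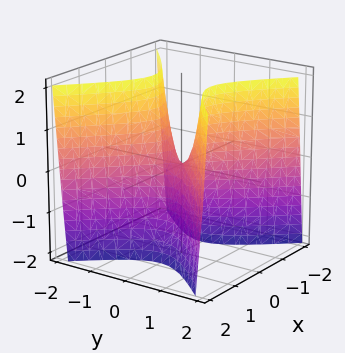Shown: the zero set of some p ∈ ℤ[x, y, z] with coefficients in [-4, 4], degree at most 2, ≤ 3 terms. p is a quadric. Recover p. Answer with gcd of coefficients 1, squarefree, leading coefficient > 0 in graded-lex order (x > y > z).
1. The degree is 2 — a saddle surface; a quadric.
2. Symmetries: it's symmetric under x → −x, forcing even powers of x; it's symmetric under y → −y, forcing even powers of y.
3. Observable constraints: it crosses the x-axis at the gridline x = 0; it meets the y-axis at y = 0 (among the integer gridlines); it crosses the z-axis at the gridline z = 0.
4. These observations pin down the coefficients.

3*x^2 - 3*y^2 + z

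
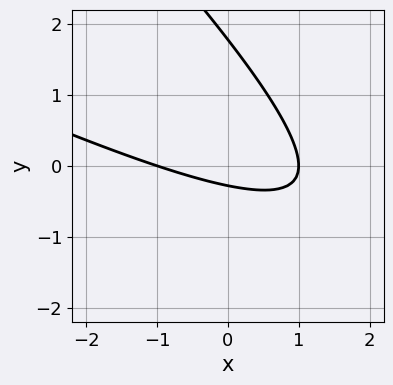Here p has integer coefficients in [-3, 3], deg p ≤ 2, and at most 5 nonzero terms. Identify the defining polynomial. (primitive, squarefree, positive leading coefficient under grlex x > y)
x^2 + 3*x*y + 2*y^2 - 3*y - 1

(a) The degree is 2 — the shape is more complex than any degree-1 curve.
(b) Against the integer gridlines: among the integer gridlines, it crosses the x-axis at x ∈ {-1, 1}.
(c) Solving for integer coefficients yields p as stated.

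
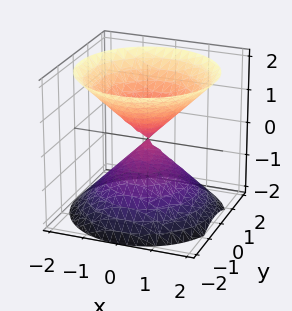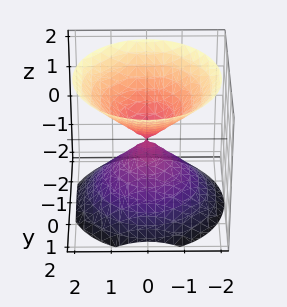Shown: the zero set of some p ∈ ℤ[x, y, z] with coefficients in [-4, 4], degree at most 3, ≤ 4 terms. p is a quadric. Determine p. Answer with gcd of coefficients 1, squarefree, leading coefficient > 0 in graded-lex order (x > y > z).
I count 2 distinct pieces. They look like related sheets of one shape, so recover p as a whole.
The degree is 2 — two nappes meeting at a single point; a quadric.
Symmetries: rotational symmetry about the z-axis ⇒ p depends on x, y only through x² + y²; the z ↦ −z reflection is a symmetry, so z appears only in even powers.
Reading off the gridlines: it meets the y-axis at y = 0 (among the integer gridlines); one x-axis crossing is at x = 0; it meets the z-axis at z = 0 (among the integer gridlines).
Putting this together gives p.

x^2 + y^2 - z^2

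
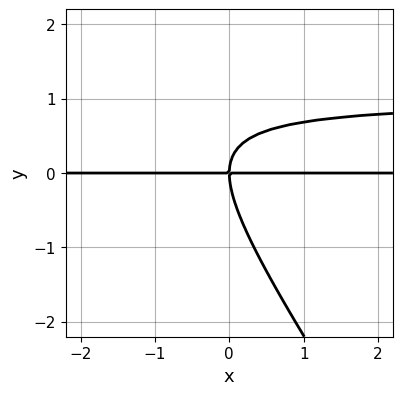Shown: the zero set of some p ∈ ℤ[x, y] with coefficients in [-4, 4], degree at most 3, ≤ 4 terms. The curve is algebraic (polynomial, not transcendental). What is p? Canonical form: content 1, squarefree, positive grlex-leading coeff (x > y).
3*x*y^2 + 2*y^3 - 3*x*y

First, deg p = 3. No degree-2 curve has this shape.
Next, from the visible intercepts: every point of the x-axis in the box is on the curve; it crosses the y-axis at the gridline y = 0.
Finally, matching integer coefficients to the picture gives p.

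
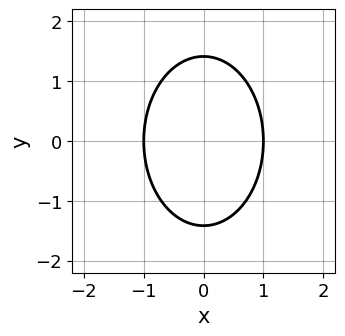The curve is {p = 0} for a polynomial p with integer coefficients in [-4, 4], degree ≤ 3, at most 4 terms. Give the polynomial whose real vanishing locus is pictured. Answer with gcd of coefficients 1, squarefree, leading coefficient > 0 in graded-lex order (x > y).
2*x^2 + y^2 - 2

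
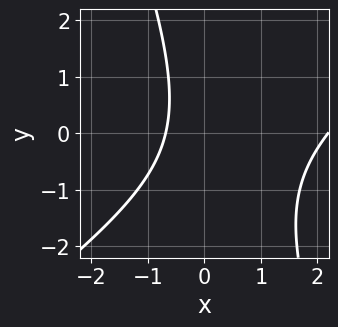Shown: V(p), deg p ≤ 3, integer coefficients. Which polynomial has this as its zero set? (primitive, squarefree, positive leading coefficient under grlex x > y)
2*x^2 - 2*x*y - y^2 - 3*x - 3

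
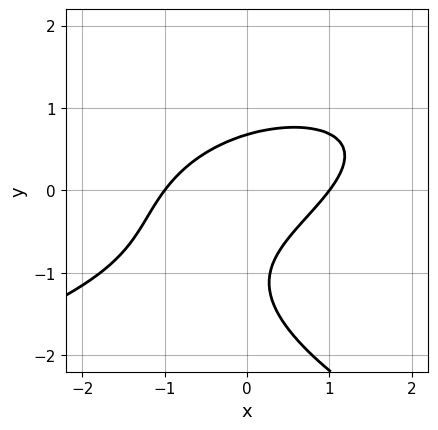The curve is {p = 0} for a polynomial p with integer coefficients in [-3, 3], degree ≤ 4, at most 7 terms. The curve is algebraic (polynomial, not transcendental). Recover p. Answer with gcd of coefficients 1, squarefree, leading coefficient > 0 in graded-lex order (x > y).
2*y^3 + 2*x^2 - 3*x*y + 3*y^2 - 2

(a) deg p = 3. No degree-2 curve has this shape.
(b) Against the integer gridlines: the x-axis gridline crossings are at x ∈ {-1, 1}.
(c) These observations pin down the coefficients.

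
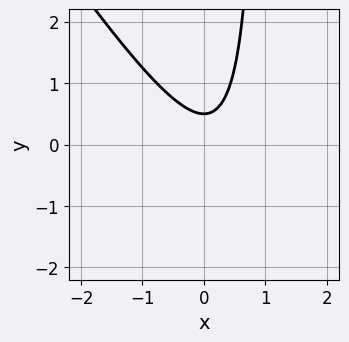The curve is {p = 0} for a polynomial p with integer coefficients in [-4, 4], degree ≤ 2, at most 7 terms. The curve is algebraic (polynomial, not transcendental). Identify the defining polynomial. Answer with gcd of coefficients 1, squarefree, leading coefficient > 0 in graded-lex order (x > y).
(a) The degree is 2 — no degree-1 curve has this shape.
(b) Reading off the gridlines: no x-intercept at any integer in the box.
(c) Together with the visible shape, these determine p as stated.

3*x^2 + 2*x*y - x - 2*y + 1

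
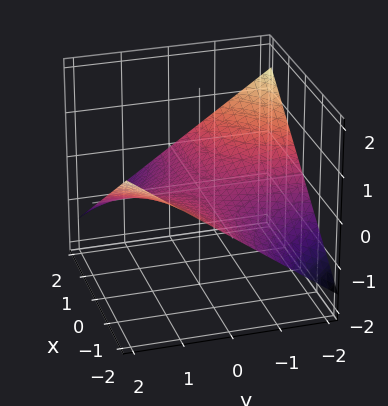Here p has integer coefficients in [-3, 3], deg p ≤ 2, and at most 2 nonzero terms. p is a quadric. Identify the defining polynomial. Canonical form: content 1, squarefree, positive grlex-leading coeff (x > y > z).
x*y + 3*z

(a) The degree is 2 — a saddle surface; a quadric.
(b) Checking where it meets the axes: it meets the z-axis at z = 0 (among the integer gridlines); every point of the x-axis in the box is on the surface.
(c) These observations pin down the coefficients. Check: (0, 2, 0) on the y-axis lies on the surface, and p(0, 2, 0) = 0. ✓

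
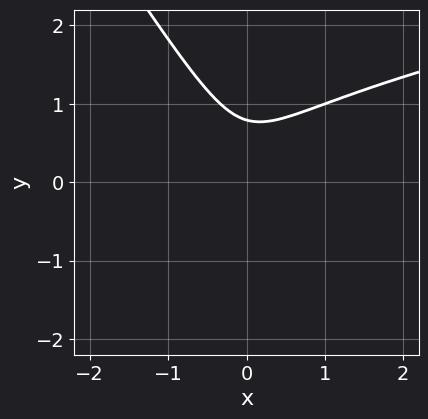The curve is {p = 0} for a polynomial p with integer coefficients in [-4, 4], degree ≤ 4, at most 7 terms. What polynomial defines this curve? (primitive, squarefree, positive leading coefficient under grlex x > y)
3*x*y^2 + 2*y^3 - 3*x^2 - x*y - 1

(a) The degree is 3 — the shape is more complex than any degree-2 curve.
(b) From the visible intercepts: it misses every integer gridline on the x-axis.
(c) Matching integer coefficients to the picture gives p.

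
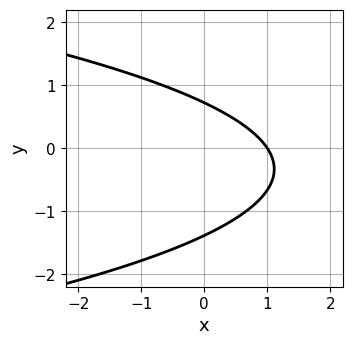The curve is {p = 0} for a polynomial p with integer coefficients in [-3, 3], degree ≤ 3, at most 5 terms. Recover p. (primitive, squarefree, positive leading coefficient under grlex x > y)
3*y^2 + 3*x + 2*y - 3

(a) Degree: the shape is more complex than any degree-1 curve, so deg p = 2.
(b) From the axis intercepts and sections: it crosses the x-axis at the gridline x = 1.
(c) Matching integer coefficients to the picture gives p.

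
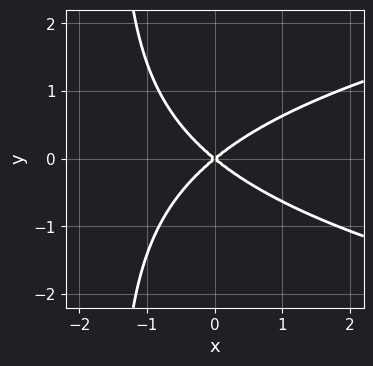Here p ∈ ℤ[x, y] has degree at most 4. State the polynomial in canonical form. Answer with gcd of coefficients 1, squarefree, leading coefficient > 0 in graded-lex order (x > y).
deg p = 3. A generic line meets the curve in up to 3 points.
Symmetries: the y ↦ −y reflection is a symmetry, so y appears only in even powers.
Observable constraints: it meets the x-axis at x = 0 (among the integer gridlines); it meets the y-axis at y = 0 (among the integer gridlines).
Fitting integer coefficients to these (and the overall shape) gives p.

2*x*y^2 - 2*x^2 + 3*y^2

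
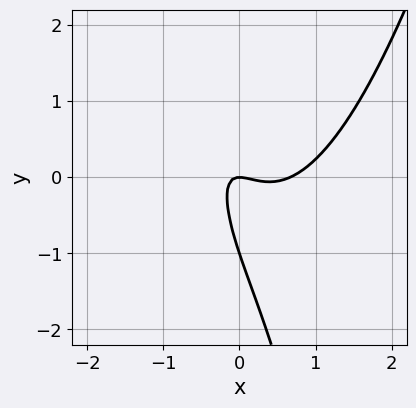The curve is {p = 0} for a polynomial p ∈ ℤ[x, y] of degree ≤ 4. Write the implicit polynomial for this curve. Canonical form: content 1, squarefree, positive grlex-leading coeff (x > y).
3*x^3 - 2*x^2 - 3*x*y - y^2 - y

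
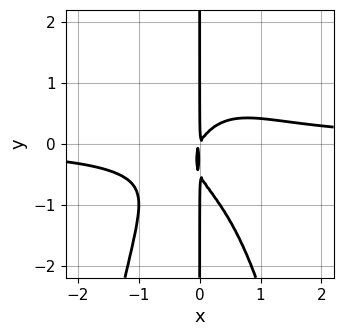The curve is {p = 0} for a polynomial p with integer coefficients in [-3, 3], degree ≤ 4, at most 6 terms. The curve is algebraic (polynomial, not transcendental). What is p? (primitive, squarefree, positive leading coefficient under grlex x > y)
3*x^3*y + 2*x*y^2 - 2*x^2 + x*y

(a) The degree is 4 — the shape is more complex than any degree-3 curve.
(b) Against the integer gridlines: the visible y-axis segment lies entirely on the curve.
(c) Putting this together gives p.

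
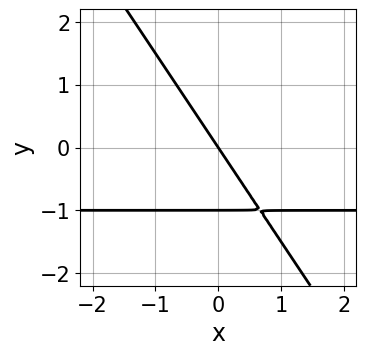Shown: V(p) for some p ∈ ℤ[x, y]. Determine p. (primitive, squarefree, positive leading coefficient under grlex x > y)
3*x*y + 2*y^2 + 3*x + 2*y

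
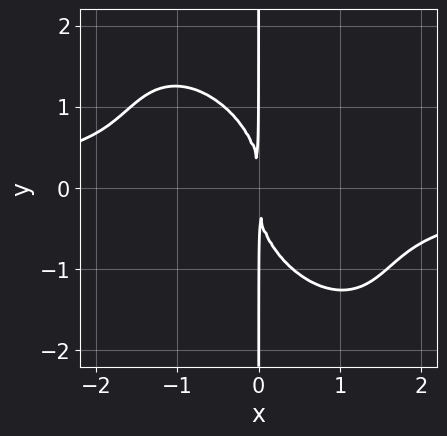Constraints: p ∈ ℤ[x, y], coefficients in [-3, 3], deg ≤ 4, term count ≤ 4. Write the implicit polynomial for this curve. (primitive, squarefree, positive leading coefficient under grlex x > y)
3*x^3*y + 3*x^2*y^2 + 2*x*y^3 + 3*x^2

deg p = 4. No degree-3 curve has this shape.
From the visible intercepts: the visible y-axis segment lies entirely on the curve.
These observations pin down the coefficients.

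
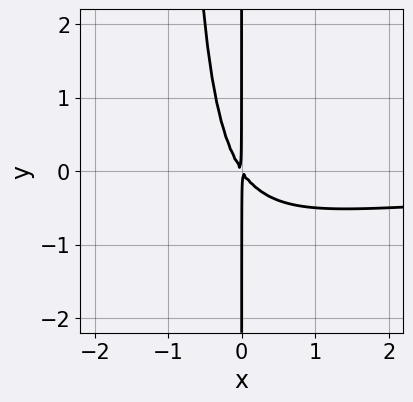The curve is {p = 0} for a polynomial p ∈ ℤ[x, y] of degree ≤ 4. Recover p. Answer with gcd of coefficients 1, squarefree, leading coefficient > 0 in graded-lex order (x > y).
(a) Degree: the shape is more complex than any degree-3 curve, so deg p = 4.
(b) From the axis intercepts and sections: every point of the y-axis in the box is on the curve.
(c) Solving for integer coefficients yields p as stated.

x^3*y + 3*x^2*y + 3*x^2 + 2*x*y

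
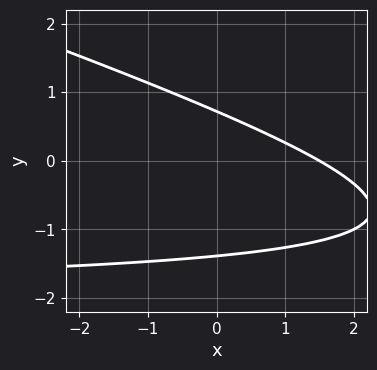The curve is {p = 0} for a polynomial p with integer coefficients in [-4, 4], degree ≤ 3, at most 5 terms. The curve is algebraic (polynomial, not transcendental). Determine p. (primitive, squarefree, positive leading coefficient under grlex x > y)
(a) The degree is 2 — a generic line meets the curve in up to 2 points.
(b) The integer polynomial consistent with all of this is the stated p.

x*y + 3*y^2 + 2*x + 2*y - 3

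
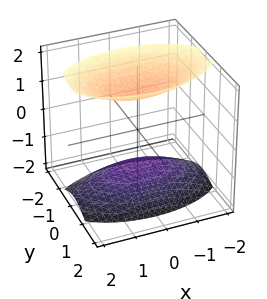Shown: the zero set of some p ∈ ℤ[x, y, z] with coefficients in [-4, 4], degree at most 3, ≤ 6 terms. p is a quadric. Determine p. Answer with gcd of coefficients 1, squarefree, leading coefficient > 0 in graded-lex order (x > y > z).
x^2 + 3*y^2 - 2*z^2 + 3

First, I count 2 distinct pieces. They look like related sheets of one shape, so recover p as a whole.
Next, deg p = 2. Two sheets facing apart; a quadric.
Next, symmetries: the x ↦ −x reflection is a symmetry, so x appears only in even powers; mirror symmetry z ↦ −z ⇒ only even powers of z; the y ↦ −y reflection is a symmetry, so y appears only in even powers.
Next, observable constraints: no y-intercept at any integer in the box; it misses every integer gridline on the x-axis.
Finally, solving for integer coefficients yields p as stated.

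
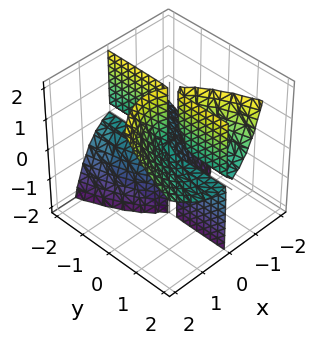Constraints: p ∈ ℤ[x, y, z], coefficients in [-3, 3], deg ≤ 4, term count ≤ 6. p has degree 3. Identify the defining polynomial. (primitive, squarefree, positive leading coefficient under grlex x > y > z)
The picture has 2 separate pieces.
Degree: a generic line meets the surface in up to 3 points, so deg p = 3.
Observable constraints: the visible z-axis segment lies entirely on the surface; every point of the y-axis in the box is on the surface; it crosses the x-axis at the gridline x = 0.
Putting this together gives p.

3*x^3 - x^2*y - 2*x^2*z - 3*x*y*z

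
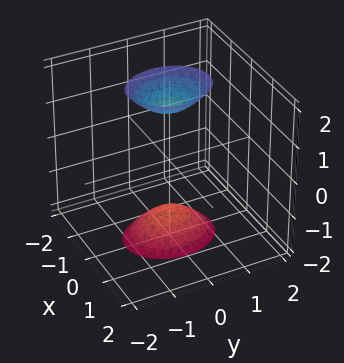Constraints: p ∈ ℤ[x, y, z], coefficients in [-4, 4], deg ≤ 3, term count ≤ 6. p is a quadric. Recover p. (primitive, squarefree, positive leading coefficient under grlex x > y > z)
1. I count 2 distinct pieces. They look like related sheets of one shape, so recover p as a whole.
2. The degree is 2 — two separate bowl-shaped sheets opening away from each other; a quadric.
3. Symmetries: it's symmetric under x → −x, forcing even powers of x; the y ↦ −y reflection is a symmetry, so y appears only in even powers; mirror symmetry z ↦ −z ⇒ only even powers of z.
4. Against the integer gridlines: the surface avoids every integer y-axis point in the box; the surface avoids every integer x-axis point in the box.
5. Assembling these constraints gives the stated polynomial.

3*x^2 + 2*y^2 - z^2 + 2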